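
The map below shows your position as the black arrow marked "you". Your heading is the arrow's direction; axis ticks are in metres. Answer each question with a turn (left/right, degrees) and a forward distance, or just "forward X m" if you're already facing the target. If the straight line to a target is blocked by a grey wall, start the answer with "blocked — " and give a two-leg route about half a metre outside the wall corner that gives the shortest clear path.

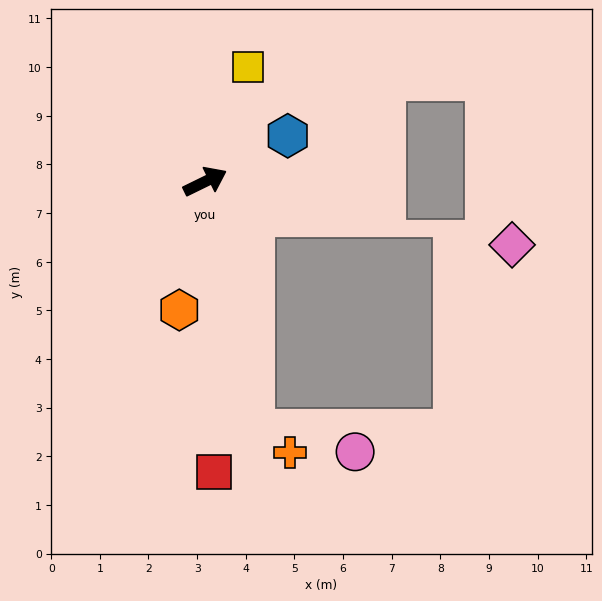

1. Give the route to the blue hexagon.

turn left 3°, forward 1.9 m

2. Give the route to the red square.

turn right 114°, forward 6.0 m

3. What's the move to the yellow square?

turn left 43°, forward 2.5 m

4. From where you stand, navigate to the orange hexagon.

turn right 127°, forward 2.7 m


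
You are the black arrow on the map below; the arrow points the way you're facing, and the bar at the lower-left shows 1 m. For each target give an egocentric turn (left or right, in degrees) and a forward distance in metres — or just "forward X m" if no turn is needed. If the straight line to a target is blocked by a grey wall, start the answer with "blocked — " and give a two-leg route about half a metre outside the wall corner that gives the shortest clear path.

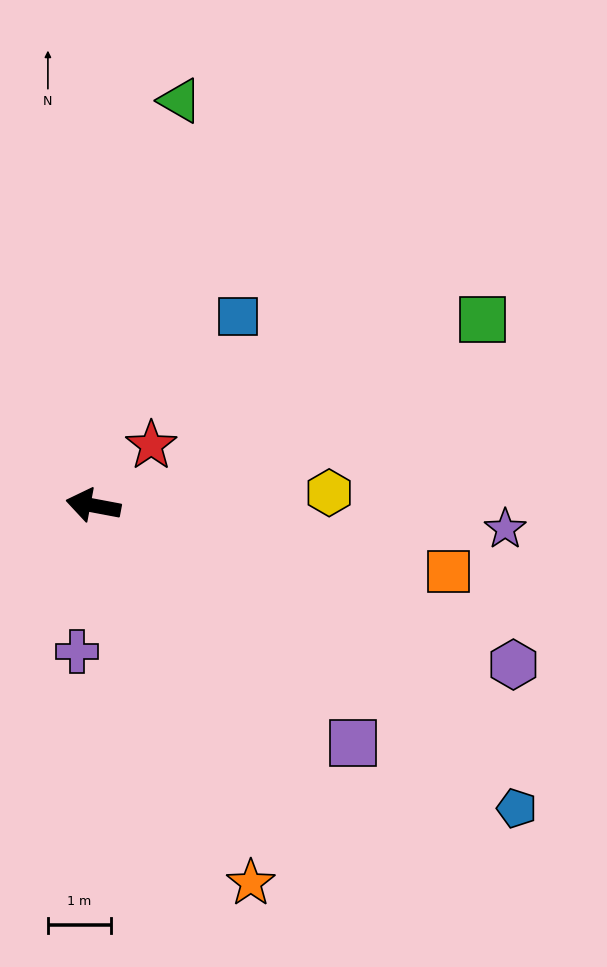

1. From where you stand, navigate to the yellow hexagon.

turn right 166°, forward 3.8 m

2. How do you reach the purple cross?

turn left 94°, forward 2.3 m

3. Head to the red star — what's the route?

turn right 123°, forward 1.3 m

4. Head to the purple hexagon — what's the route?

turn left 170°, forward 7.1 m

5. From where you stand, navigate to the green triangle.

turn right 91°, forward 6.6 m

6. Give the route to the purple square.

turn left 148°, forward 5.6 m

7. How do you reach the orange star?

turn left 123°, forward 6.5 m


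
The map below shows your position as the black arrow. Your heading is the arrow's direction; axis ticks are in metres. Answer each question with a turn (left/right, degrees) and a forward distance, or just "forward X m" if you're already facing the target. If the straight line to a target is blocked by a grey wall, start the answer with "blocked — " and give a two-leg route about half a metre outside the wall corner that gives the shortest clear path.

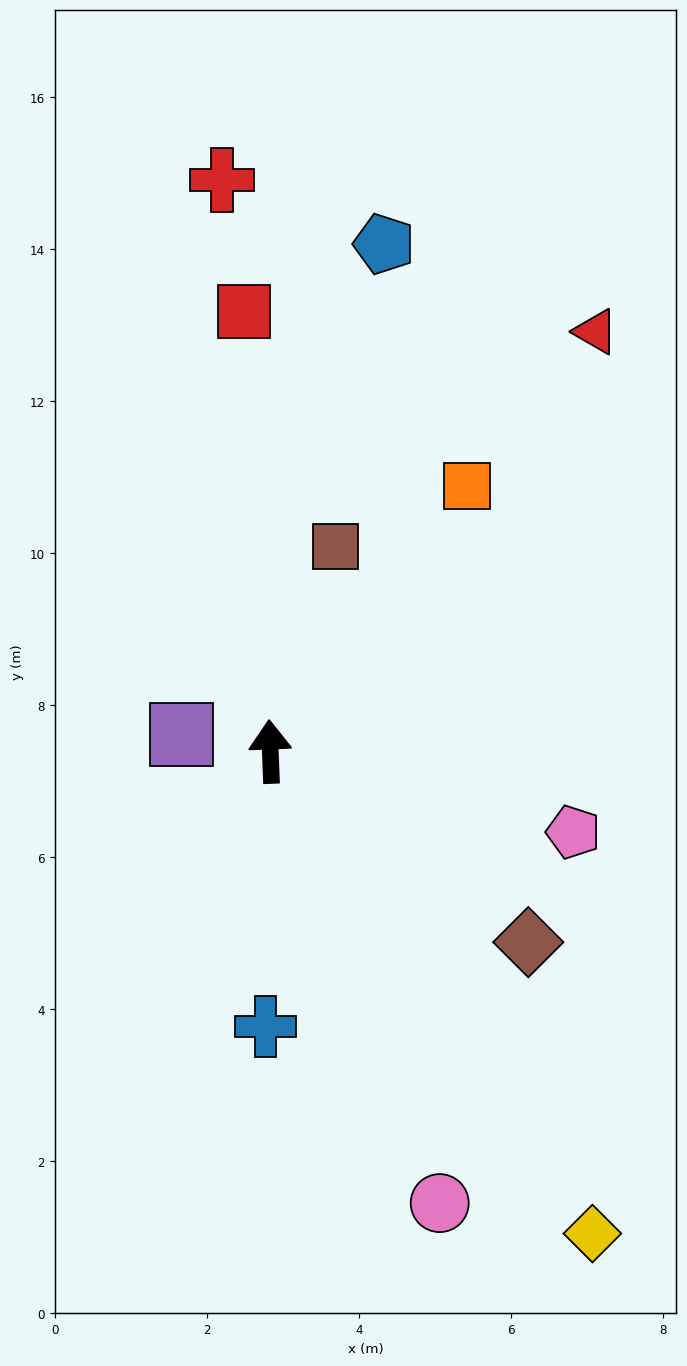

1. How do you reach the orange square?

turn right 39°, forward 4.4 m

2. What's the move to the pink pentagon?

turn right 107°, forward 4.1 m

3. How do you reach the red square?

forward 5.8 m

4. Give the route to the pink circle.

turn right 162°, forward 6.3 m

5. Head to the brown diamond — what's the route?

turn right 129°, forward 4.2 m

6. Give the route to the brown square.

turn right 20°, forward 2.8 m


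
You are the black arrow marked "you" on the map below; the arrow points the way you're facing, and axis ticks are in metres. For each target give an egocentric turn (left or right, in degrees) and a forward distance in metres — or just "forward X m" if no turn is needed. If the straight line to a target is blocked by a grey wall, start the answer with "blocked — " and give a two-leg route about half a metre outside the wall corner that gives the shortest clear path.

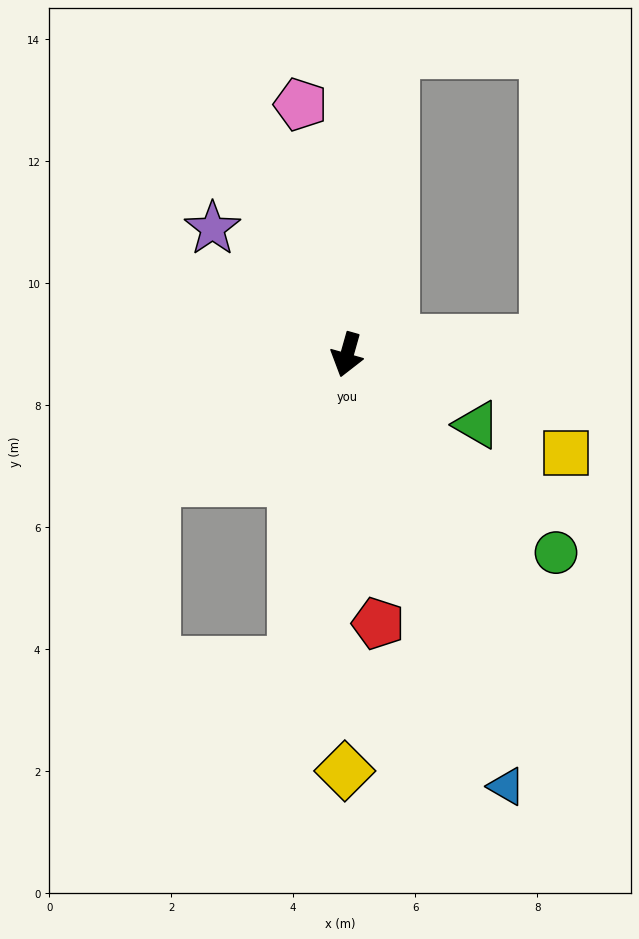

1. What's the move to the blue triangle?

turn left 36°, forward 7.5 m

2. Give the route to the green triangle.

turn left 77°, forward 2.4 m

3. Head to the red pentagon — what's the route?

turn left 22°, forward 4.4 m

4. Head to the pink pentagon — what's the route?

turn right 154°, forward 4.2 m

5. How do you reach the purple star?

turn right 117°, forward 3.0 m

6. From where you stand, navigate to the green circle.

turn left 62°, forward 4.7 m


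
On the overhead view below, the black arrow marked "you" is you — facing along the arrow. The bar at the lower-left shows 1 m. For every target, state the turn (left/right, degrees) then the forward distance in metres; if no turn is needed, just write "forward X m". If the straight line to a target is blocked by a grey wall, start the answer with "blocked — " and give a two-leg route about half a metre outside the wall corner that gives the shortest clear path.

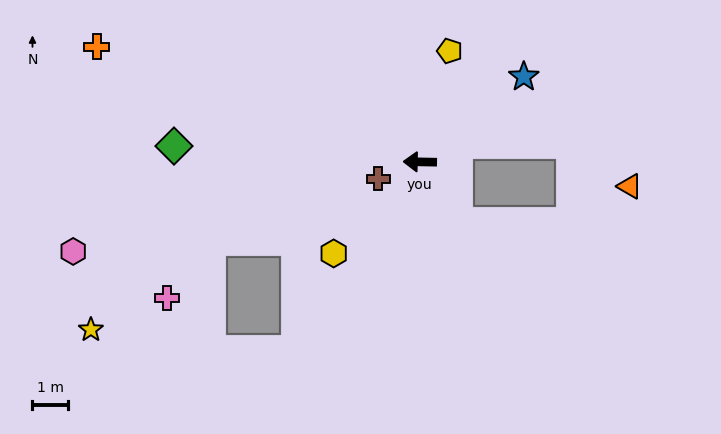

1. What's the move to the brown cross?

turn left 23°, forward 1.3 m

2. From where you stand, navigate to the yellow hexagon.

turn left 48°, forward 3.5 m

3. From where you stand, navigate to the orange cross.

turn right 19°, forward 9.7 m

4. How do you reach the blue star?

turn right 140°, forward 3.8 m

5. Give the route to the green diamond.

turn right 3°, forward 6.9 m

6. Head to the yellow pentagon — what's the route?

turn right 104°, forward 3.2 m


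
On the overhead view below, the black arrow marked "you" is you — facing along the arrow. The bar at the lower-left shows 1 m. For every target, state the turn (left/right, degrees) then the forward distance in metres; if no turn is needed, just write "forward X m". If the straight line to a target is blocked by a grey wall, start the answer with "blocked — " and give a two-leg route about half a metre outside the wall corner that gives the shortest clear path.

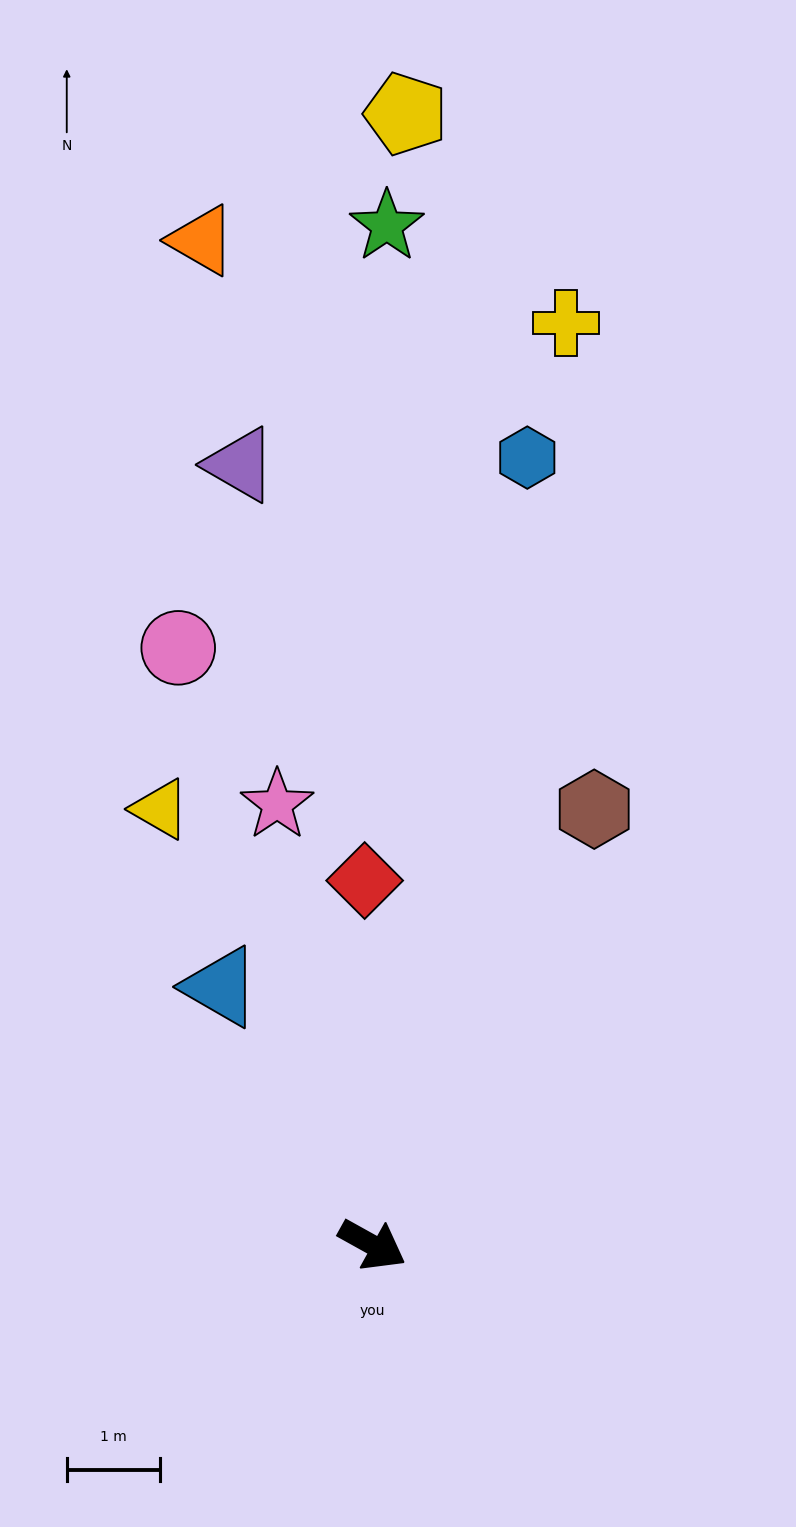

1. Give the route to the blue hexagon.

turn left 108°, forward 8.7 m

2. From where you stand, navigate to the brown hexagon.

turn left 92°, forward 5.3 m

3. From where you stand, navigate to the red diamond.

turn left 120°, forward 3.9 m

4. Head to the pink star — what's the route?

turn left 131°, forward 4.9 m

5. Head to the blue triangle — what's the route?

turn left 150°, forward 3.2 m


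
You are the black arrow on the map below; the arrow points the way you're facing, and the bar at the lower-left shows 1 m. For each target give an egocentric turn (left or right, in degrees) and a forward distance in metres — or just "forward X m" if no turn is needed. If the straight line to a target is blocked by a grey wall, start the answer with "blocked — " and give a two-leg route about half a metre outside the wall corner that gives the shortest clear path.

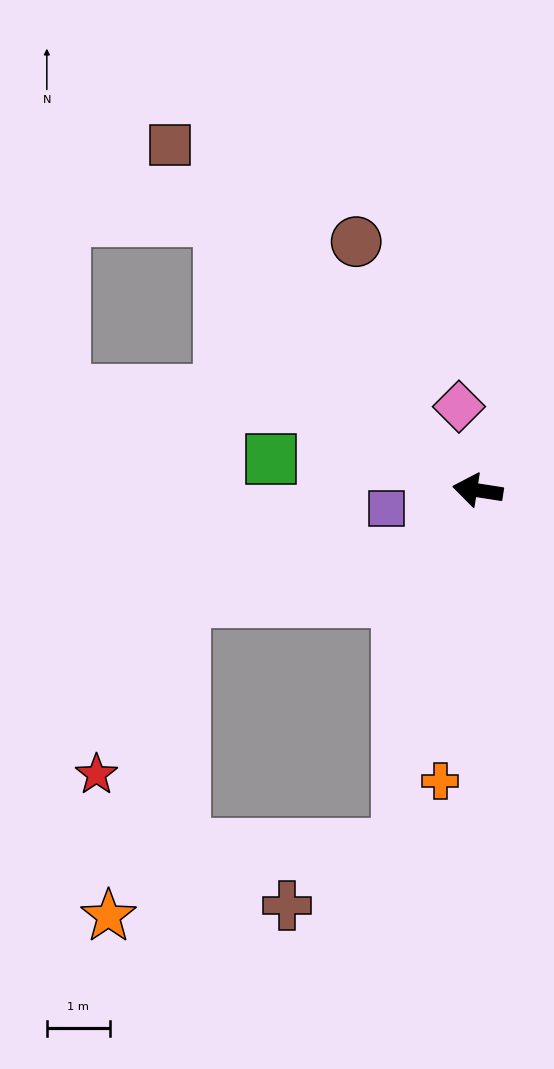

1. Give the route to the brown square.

turn right 39°, forward 7.4 m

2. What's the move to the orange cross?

turn left 92°, forward 4.7 m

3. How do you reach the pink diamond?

turn right 69°, forward 1.4 m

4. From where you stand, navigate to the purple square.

turn left 20°, forward 1.5 m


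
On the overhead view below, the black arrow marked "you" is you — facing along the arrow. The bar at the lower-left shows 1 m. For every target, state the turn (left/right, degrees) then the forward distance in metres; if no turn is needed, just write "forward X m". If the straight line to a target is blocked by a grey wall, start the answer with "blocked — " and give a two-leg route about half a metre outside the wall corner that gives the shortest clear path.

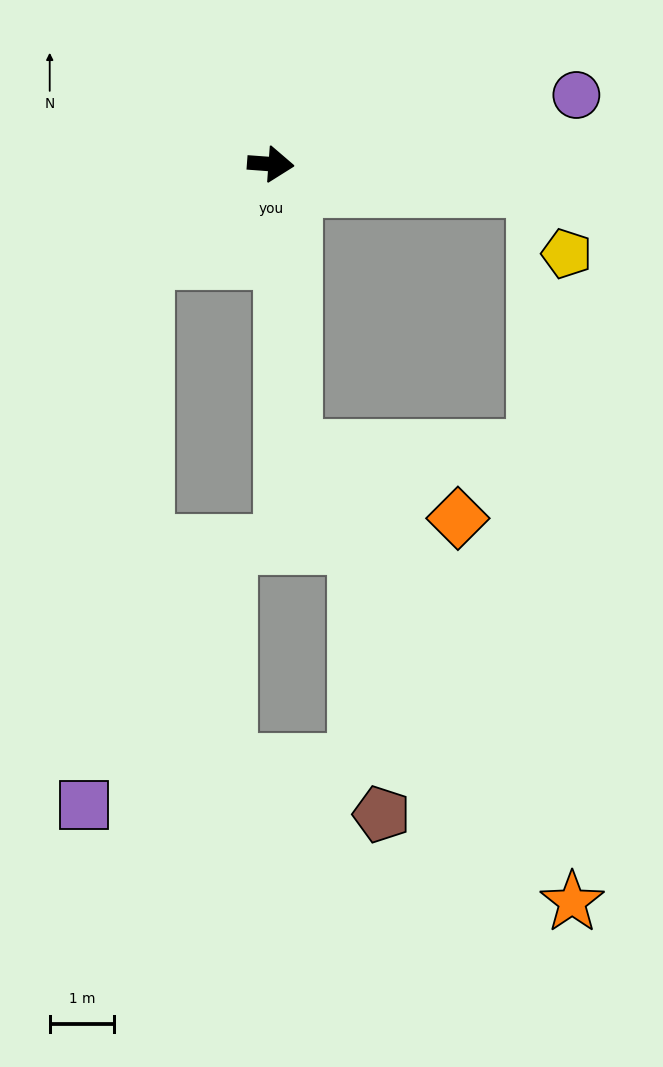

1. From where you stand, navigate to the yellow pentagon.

blocked — forward 4.1 m, then turn right 58°, forward 1.1 m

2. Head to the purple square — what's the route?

blocked — turn right 137°, forward 2.4 m, then turn left 45°, forward 8.4 m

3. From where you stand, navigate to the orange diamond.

blocked — turn right 81°, forward 4.4 m, then turn left 62°, forward 2.8 m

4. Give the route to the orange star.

blocked — turn right 81°, forward 4.4 m, then turn left 27°, forward 8.2 m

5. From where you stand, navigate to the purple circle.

turn left 17°, forward 4.8 m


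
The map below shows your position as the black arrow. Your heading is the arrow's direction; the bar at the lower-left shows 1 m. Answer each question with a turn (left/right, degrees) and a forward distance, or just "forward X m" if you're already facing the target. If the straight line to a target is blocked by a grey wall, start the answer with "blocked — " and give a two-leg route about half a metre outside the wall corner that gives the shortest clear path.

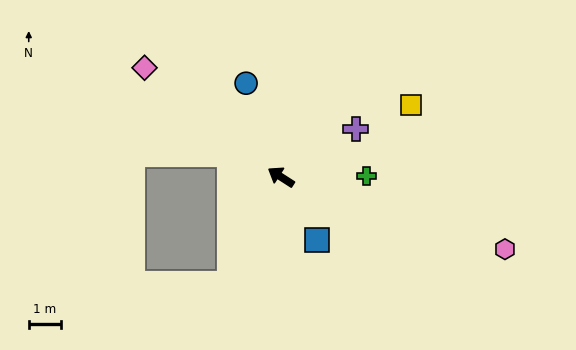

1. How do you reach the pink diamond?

turn right 6°, forward 5.5 m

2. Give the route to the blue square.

turn left 152°, forward 2.3 m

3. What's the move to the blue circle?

turn right 37°, forward 3.1 m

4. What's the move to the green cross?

turn right 147°, forward 2.7 m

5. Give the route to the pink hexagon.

turn right 165°, forward 7.4 m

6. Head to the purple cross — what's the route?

turn right 115°, forward 2.8 m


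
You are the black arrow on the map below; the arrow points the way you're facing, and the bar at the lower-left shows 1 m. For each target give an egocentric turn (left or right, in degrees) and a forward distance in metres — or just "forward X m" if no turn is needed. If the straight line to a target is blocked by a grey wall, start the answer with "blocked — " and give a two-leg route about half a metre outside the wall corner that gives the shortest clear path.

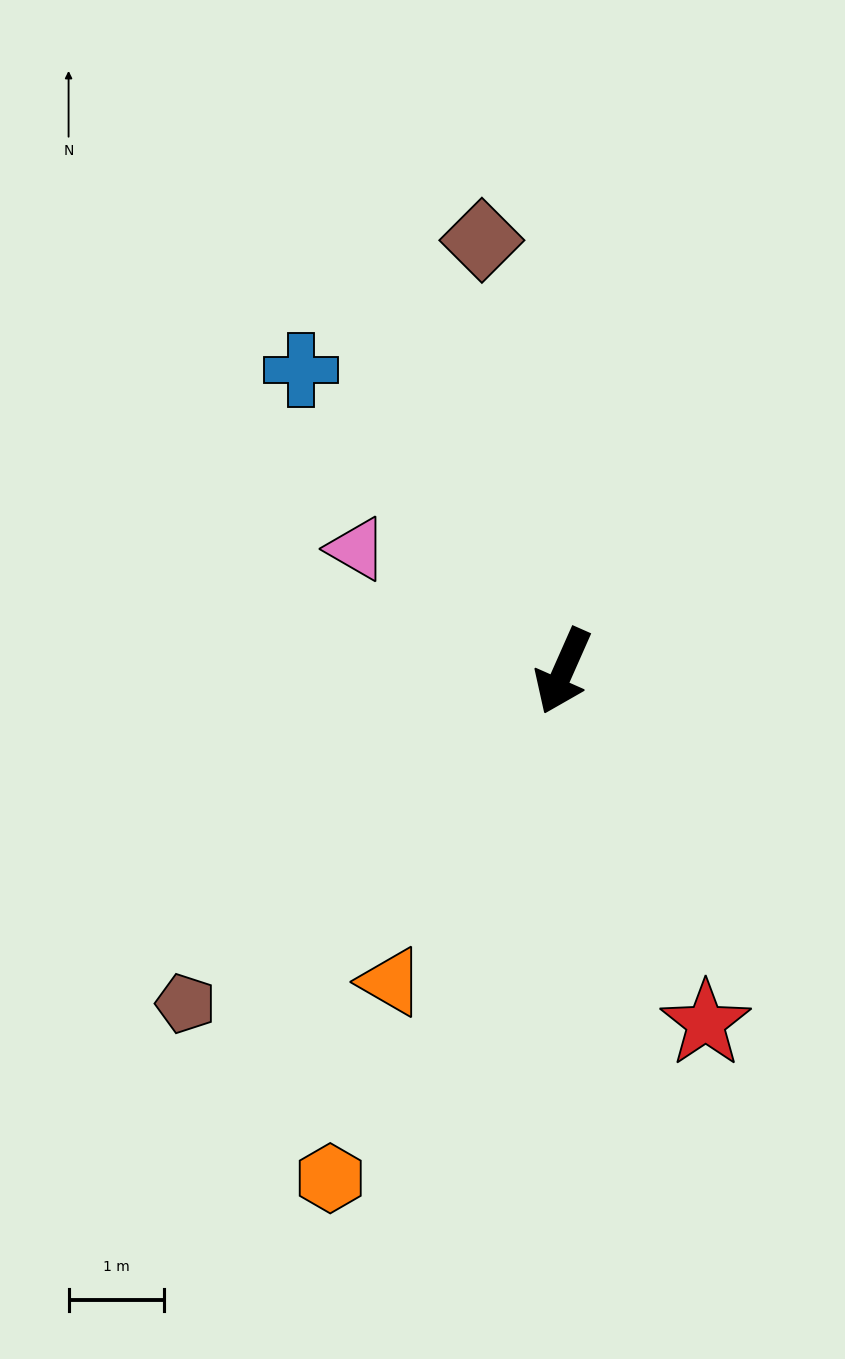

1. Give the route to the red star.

turn left 46°, forward 4.0 m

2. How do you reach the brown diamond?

turn right 145°, forward 4.6 m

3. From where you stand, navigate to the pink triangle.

turn right 97°, forward 2.5 m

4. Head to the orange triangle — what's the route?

turn right 5°, forward 3.7 m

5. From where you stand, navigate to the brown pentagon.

turn right 25°, forward 5.3 m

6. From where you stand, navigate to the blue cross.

turn right 115°, forward 4.2 m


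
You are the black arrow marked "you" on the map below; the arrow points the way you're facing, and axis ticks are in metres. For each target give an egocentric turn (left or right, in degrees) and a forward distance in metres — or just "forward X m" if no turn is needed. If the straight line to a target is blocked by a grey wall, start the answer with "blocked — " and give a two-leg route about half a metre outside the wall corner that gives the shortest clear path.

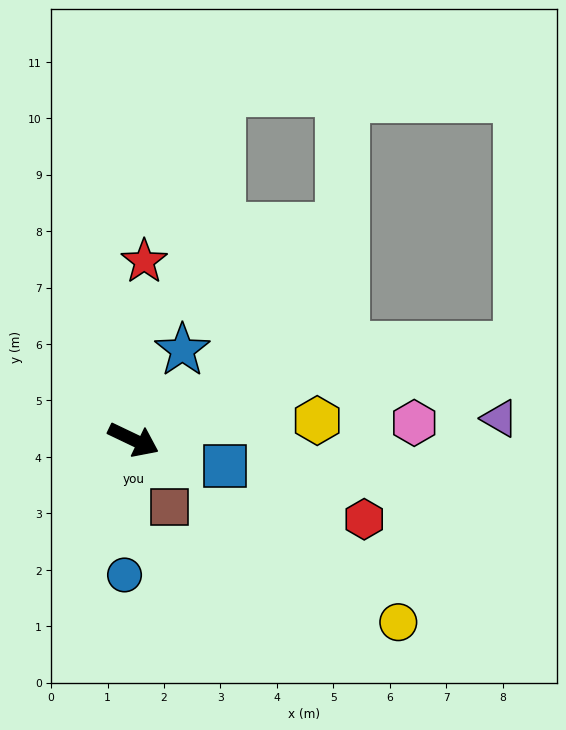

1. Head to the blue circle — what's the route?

turn right 68°, forward 2.4 m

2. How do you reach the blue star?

turn left 87°, forward 1.8 m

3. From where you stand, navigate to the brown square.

turn right 36°, forward 1.4 m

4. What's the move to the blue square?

turn left 9°, forward 1.7 m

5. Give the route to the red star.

turn left 112°, forward 3.2 m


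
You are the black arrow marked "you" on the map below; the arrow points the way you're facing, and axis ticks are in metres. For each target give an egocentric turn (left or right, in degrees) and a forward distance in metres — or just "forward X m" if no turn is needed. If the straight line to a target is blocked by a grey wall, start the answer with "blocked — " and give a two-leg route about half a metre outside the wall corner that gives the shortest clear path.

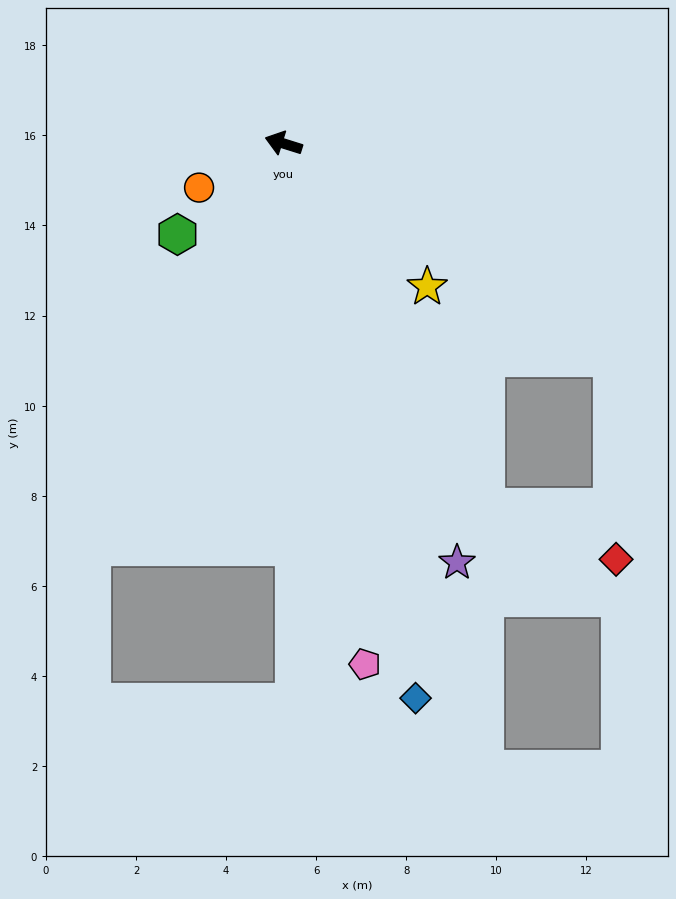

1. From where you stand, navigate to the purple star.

turn left 130°, forward 10.1 m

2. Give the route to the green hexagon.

turn left 58°, forward 3.1 m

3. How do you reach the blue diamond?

turn left 121°, forward 12.7 m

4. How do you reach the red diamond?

blocked — turn left 136°, forward 9.2 m, then turn left 40°, forward 3.1 m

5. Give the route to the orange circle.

turn left 45°, forward 2.1 m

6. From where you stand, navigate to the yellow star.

turn left 152°, forward 4.5 m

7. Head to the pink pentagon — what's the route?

turn left 116°, forward 11.7 m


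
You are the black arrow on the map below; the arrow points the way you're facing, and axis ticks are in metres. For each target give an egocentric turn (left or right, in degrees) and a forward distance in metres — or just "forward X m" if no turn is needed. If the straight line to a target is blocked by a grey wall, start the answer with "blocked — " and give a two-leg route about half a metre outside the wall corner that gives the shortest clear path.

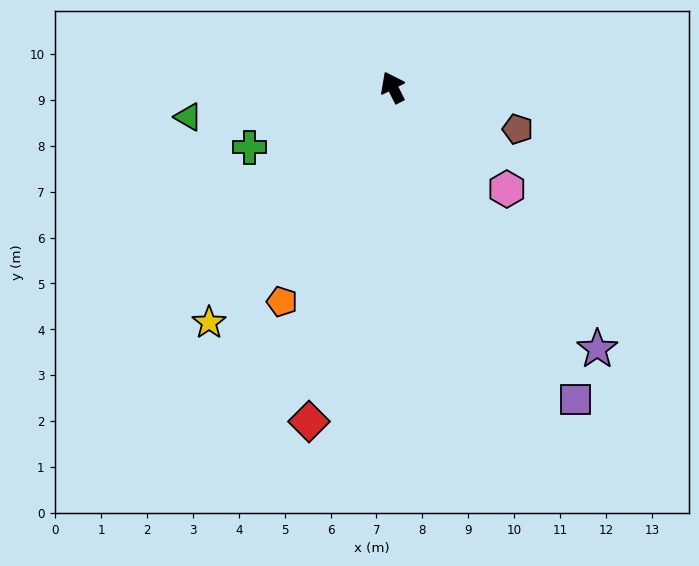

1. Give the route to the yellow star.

turn left 115°, forward 6.5 m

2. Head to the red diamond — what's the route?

turn left 139°, forward 7.5 m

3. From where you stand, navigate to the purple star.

turn right 169°, forward 7.2 m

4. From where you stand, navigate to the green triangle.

turn left 72°, forward 4.5 m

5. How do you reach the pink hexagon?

turn right 158°, forward 3.3 m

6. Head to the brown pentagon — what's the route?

turn right 135°, forward 2.9 m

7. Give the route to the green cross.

turn left 86°, forward 3.4 m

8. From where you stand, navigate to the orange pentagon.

turn left 126°, forward 5.3 m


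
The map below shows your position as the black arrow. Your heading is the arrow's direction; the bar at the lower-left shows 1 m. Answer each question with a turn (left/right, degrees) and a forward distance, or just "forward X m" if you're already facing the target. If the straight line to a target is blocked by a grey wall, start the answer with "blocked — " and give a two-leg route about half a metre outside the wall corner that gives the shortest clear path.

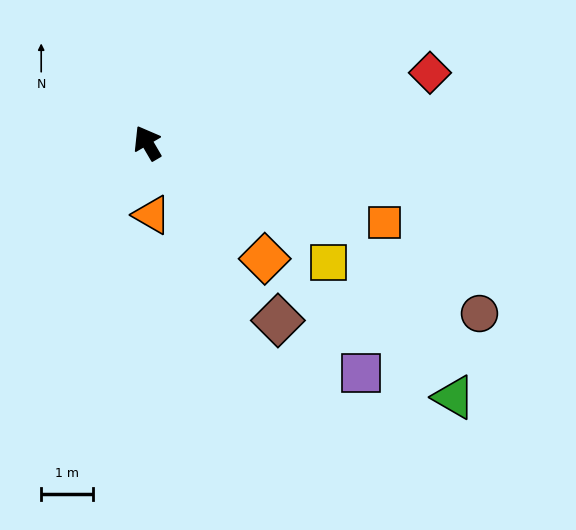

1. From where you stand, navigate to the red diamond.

turn right 106°, forward 5.6 m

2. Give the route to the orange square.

turn right 139°, forward 4.8 m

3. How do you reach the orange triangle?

turn left 153°, forward 1.4 m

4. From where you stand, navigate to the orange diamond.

turn right 165°, forward 3.2 m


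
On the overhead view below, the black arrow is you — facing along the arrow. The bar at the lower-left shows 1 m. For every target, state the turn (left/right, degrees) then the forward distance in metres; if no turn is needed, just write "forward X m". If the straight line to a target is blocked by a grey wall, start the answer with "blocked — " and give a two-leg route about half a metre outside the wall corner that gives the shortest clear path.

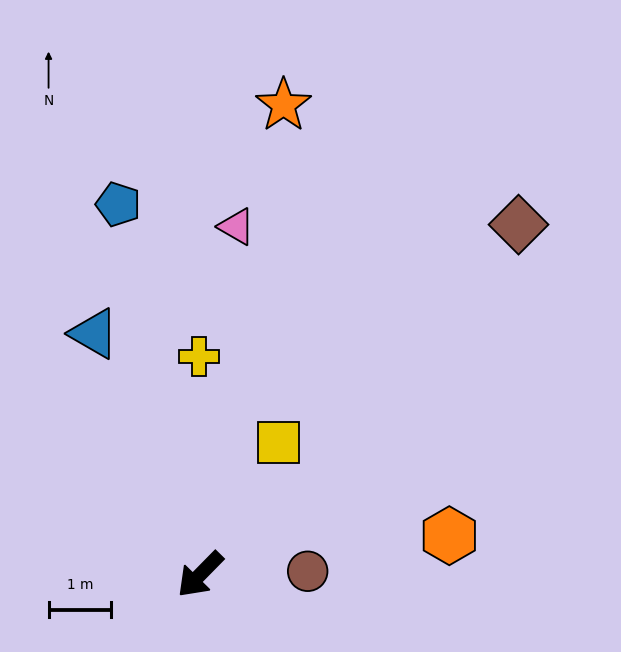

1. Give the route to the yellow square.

turn right 166°, forward 2.5 m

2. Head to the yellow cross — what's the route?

turn right 135°, forward 3.5 m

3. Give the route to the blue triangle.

turn right 112°, forward 4.2 m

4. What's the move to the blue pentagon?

turn right 123°, forward 6.0 m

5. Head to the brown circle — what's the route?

turn left 136°, forward 1.7 m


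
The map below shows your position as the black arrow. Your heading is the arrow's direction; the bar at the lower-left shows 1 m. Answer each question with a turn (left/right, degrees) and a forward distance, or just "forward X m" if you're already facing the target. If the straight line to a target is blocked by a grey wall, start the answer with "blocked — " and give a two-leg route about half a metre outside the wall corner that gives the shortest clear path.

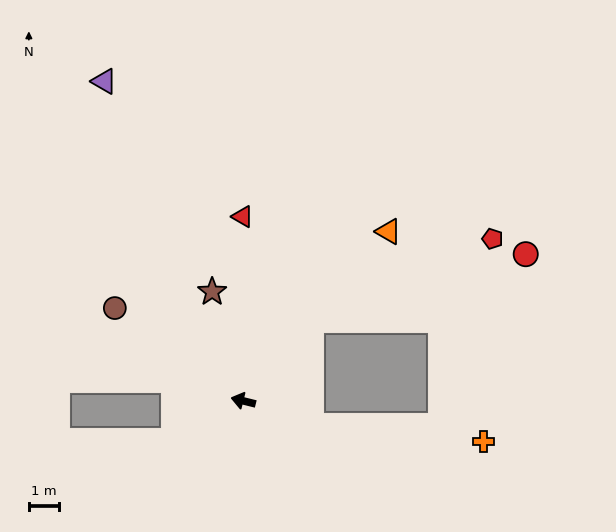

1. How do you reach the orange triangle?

turn right 117°, forward 7.3 m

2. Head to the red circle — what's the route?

blocked — turn right 116°, forward 3.5 m, then turn right 33°, forward 7.4 m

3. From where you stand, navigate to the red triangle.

turn right 76°, forward 6.1 m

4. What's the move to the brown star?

turn right 60°, forward 3.7 m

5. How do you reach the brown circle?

turn right 22°, forward 5.2 m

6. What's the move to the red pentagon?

blocked — turn right 116°, forward 3.5 m, then turn right 26°, forward 6.5 m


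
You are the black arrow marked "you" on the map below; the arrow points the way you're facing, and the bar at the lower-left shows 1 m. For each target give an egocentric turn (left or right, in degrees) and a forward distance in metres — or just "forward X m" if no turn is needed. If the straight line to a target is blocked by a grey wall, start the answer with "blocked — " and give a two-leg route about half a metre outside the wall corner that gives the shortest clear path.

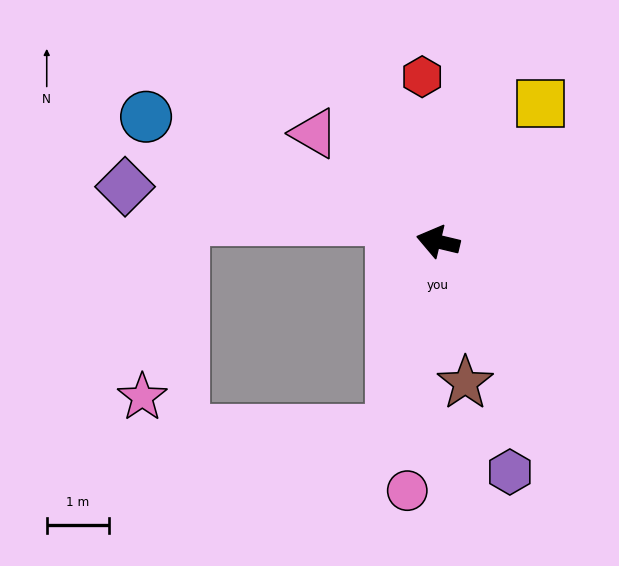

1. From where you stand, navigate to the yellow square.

turn right 113°, forward 2.8 m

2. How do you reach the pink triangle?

turn right 28°, forward 2.7 m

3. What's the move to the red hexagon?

turn right 71°, forward 2.7 m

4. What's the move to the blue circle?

turn right 10°, forward 5.1 m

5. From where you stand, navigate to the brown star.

turn left 114°, forward 2.3 m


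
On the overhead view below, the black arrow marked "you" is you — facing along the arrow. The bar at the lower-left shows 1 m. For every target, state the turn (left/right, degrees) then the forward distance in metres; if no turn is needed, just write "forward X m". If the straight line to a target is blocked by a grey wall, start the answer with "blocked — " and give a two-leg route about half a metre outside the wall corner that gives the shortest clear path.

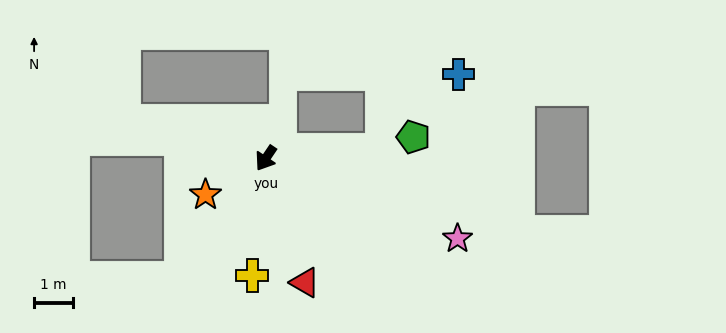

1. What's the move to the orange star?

turn right 25°, forward 1.8 m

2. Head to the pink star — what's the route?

turn left 101°, forward 5.4 m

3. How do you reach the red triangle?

turn left 51°, forward 3.4 m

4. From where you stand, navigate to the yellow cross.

turn left 27°, forward 3.1 m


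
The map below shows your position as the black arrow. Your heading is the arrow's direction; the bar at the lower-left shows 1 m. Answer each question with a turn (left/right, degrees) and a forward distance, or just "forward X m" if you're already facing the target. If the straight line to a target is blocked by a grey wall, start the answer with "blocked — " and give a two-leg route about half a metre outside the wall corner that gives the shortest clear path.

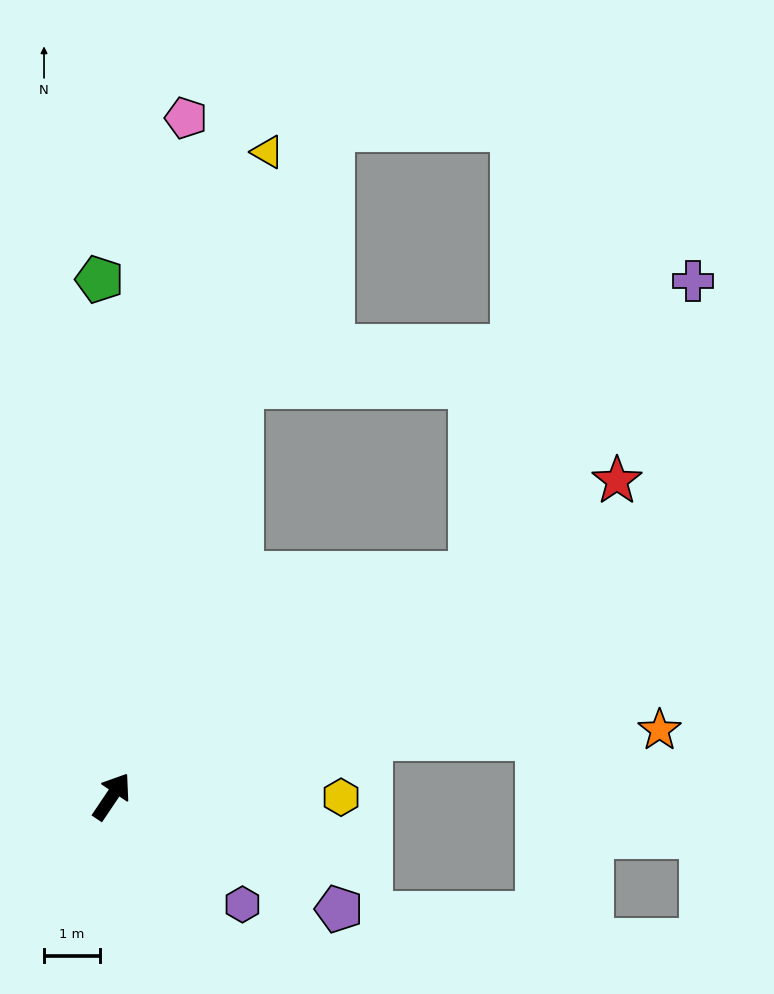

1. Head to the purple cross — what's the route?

blocked — turn right 25°, forward 7.6 m, then turn left 22°, forward 6.6 m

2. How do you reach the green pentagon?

turn left 35°, forward 9.2 m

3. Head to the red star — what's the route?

turn right 24°, forward 10.6 m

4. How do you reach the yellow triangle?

turn left 20°, forward 11.9 m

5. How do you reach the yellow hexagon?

turn right 56°, forward 4.1 m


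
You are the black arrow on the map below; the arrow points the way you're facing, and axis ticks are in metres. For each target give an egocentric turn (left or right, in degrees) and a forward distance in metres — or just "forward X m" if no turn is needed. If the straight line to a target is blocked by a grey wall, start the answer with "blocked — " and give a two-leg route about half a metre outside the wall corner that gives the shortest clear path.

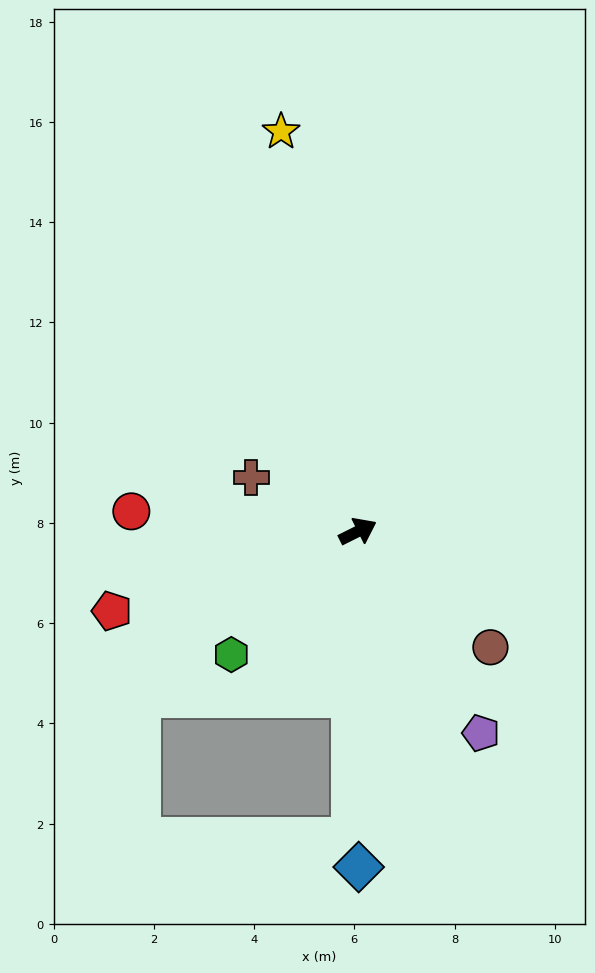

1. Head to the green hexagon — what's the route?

turn right 162°, forward 3.5 m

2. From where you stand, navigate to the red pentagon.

turn left 171°, forward 5.2 m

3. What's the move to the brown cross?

turn left 127°, forward 2.4 m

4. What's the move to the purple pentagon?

turn right 85°, forward 4.7 m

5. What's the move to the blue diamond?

turn right 116°, forward 6.7 m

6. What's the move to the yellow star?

turn left 74°, forward 8.1 m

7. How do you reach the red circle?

turn left 148°, forward 4.5 m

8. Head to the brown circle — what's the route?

turn right 68°, forward 3.5 m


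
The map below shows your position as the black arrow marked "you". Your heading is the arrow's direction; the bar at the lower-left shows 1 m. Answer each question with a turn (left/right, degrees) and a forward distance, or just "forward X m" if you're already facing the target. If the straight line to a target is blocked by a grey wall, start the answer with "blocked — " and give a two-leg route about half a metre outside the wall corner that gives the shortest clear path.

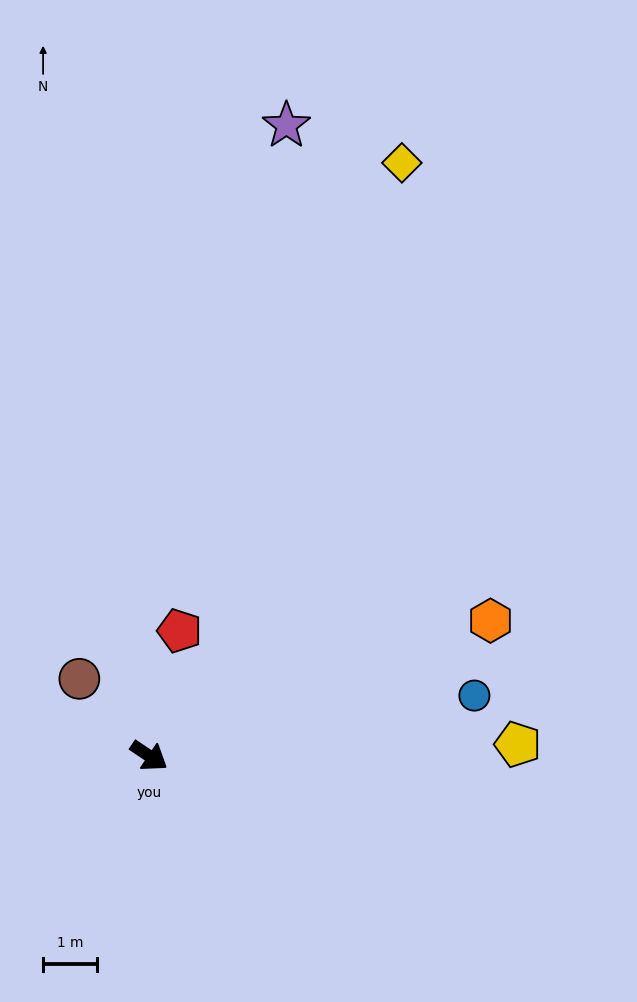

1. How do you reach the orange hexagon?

turn left 56°, forward 6.8 m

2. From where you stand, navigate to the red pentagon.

turn left 110°, forward 2.4 m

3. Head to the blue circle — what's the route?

turn left 44°, forward 6.2 m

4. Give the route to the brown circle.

turn left 166°, forward 1.9 m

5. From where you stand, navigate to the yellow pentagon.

turn left 36°, forward 6.9 m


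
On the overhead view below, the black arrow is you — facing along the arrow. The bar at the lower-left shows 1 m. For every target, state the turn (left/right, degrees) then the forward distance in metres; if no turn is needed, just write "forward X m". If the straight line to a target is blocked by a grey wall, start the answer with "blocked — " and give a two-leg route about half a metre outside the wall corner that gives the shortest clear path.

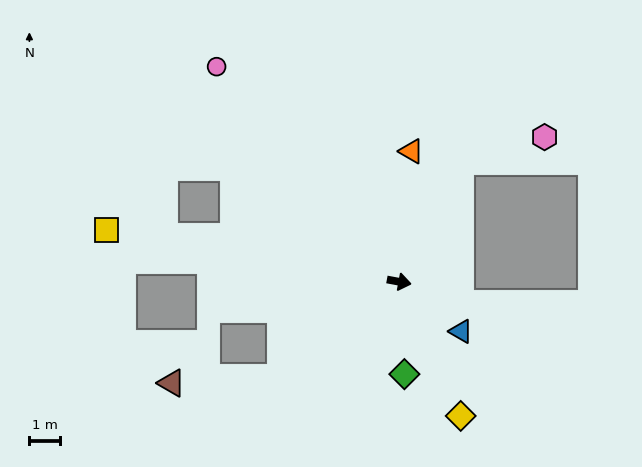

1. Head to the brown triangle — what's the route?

blocked — turn right 131°, forward 4.9 m, then turn right 35°, forward 3.5 m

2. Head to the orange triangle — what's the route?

turn left 95°, forward 4.2 m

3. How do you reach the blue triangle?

turn right 28°, forward 2.5 m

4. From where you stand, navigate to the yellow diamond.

turn right 55°, forward 4.7 m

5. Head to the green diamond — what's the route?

turn right 76°, forward 3.0 m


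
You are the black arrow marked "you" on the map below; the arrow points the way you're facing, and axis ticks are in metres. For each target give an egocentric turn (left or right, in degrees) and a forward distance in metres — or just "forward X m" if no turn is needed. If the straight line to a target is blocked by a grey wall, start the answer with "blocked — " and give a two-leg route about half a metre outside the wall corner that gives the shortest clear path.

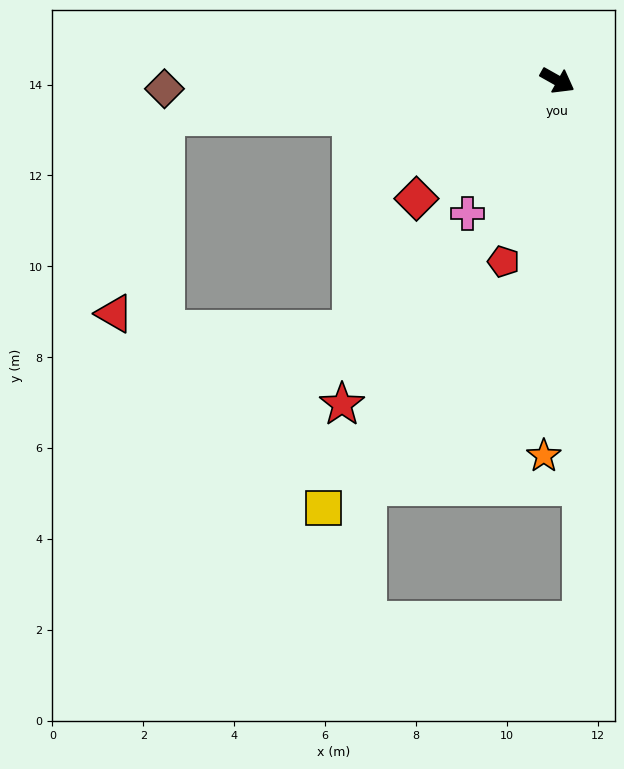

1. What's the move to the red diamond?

turn right 111°, forward 4.0 m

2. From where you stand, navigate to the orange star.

turn right 63°, forward 8.3 m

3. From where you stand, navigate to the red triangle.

blocked — turn right 145°, forward 8.7 m, then turn left 70°, forward 4.5 m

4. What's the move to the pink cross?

turn right 95°, forward 3.5 m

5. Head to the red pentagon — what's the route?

turn right 77°, forward 4.2 m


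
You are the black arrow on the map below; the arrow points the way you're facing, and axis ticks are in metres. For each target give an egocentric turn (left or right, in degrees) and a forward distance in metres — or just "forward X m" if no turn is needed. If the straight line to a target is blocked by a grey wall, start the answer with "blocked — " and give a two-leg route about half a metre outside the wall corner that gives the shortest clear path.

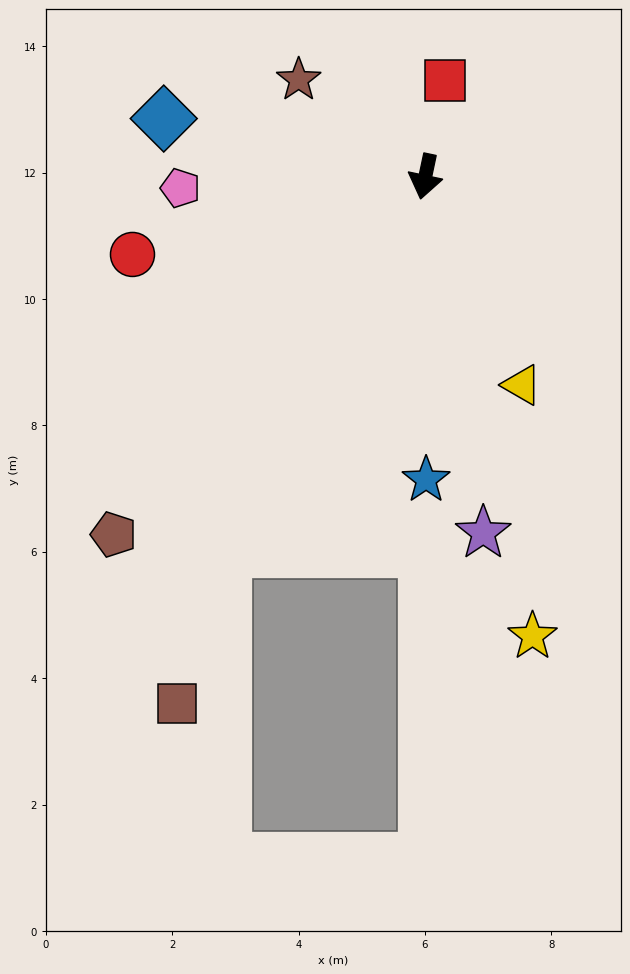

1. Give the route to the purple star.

turn left 21°, forward 5.7 m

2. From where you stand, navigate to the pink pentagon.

turn right 75°, forward 3.9 m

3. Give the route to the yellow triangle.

turn left 37°, forward 3.6 m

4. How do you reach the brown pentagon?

turn right 29°, forward 7.5 m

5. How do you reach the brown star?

turn right 115°, forward 2.5 m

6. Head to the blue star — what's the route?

turn left 12°, forward 4.8 m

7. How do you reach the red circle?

turn right 63°, forward 4.8 m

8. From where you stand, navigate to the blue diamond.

turn right 91°, forward 4.2 m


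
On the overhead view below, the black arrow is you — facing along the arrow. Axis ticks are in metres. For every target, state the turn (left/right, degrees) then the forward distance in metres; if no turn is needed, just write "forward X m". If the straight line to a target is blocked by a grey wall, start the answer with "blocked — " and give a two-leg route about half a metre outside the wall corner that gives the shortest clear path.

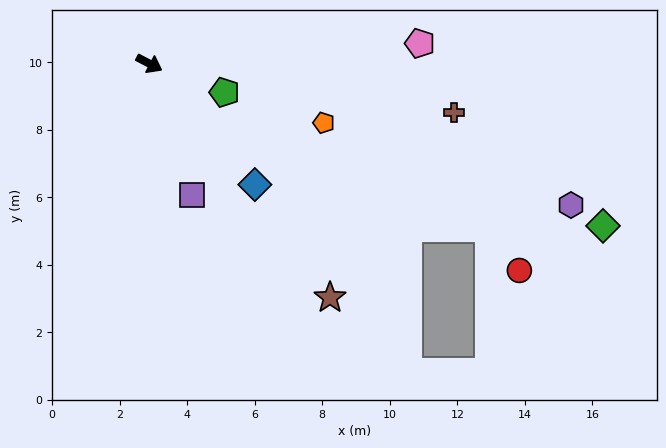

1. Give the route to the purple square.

turn right 44°, forward 4.1 m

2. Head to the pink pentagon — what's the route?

turn left 32°, forward 8.0 m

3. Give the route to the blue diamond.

turn right 21°, forward 4.8 m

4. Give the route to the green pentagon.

turn left 7°, forward 2.4 m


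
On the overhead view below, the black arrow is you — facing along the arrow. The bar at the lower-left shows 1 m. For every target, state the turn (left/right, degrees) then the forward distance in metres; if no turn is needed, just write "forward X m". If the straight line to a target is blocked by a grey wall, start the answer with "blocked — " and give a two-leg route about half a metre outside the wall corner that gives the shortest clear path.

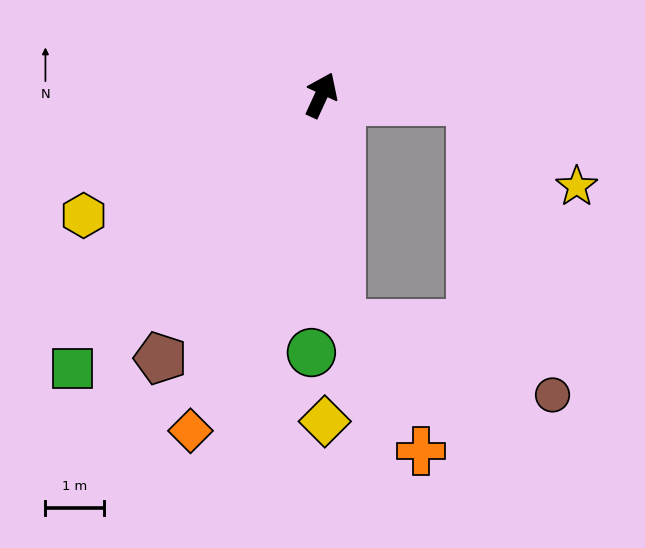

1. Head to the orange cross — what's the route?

blocked — turn right 150°, forward 3.9 m, then turn left 27°, forward 2.6 m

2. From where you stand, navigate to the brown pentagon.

turn left 173°, forward 5.3 m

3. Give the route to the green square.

turn left 162°, forward 6.3 m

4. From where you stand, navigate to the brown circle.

blocked — turn right 150°, forward 3.9 m, then turn left 66°, forward 3.8 m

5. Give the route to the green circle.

turn right 157°, forward 4.4 m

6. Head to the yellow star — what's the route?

blocked — turn right 68°, forward 2.6 m, then turn right 36°, forward 2.3 m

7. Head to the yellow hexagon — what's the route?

turn left 142°, forward 4.6 m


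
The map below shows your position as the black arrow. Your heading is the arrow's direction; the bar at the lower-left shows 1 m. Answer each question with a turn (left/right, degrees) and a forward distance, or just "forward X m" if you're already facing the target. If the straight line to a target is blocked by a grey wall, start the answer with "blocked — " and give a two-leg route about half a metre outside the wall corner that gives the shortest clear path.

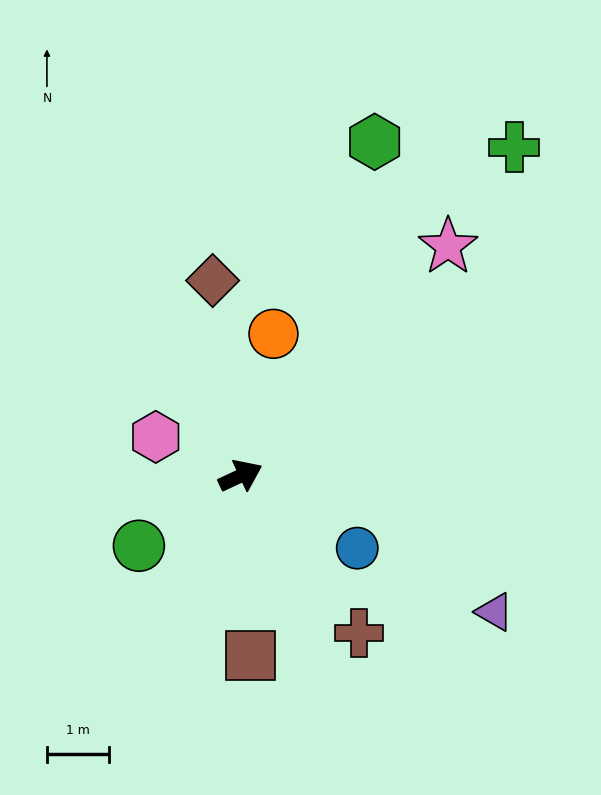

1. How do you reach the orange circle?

turn left 52°, forward 2.4 m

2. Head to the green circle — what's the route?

turn right 170°, forward 2.0 m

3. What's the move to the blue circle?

turn right 57°, forward 2.2 m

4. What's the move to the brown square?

turn right 112°, forward 2.9 m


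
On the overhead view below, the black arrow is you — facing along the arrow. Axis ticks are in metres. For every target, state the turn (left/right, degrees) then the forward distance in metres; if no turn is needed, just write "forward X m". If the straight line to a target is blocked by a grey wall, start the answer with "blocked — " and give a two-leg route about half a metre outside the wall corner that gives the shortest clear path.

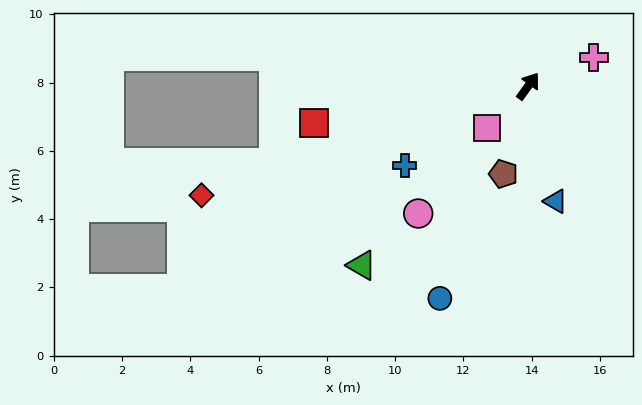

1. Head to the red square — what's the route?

turn left 135°, forward 6.4 m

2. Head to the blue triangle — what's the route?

turn right 131°, forward 3.5 m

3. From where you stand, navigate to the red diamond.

turn left 144°, forward 10.1 m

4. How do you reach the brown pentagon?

turn right 160°, forward 2.7 m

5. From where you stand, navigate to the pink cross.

turn right 31°, forward 2.1 m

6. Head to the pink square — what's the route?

turn left 171°, forward 1.7 m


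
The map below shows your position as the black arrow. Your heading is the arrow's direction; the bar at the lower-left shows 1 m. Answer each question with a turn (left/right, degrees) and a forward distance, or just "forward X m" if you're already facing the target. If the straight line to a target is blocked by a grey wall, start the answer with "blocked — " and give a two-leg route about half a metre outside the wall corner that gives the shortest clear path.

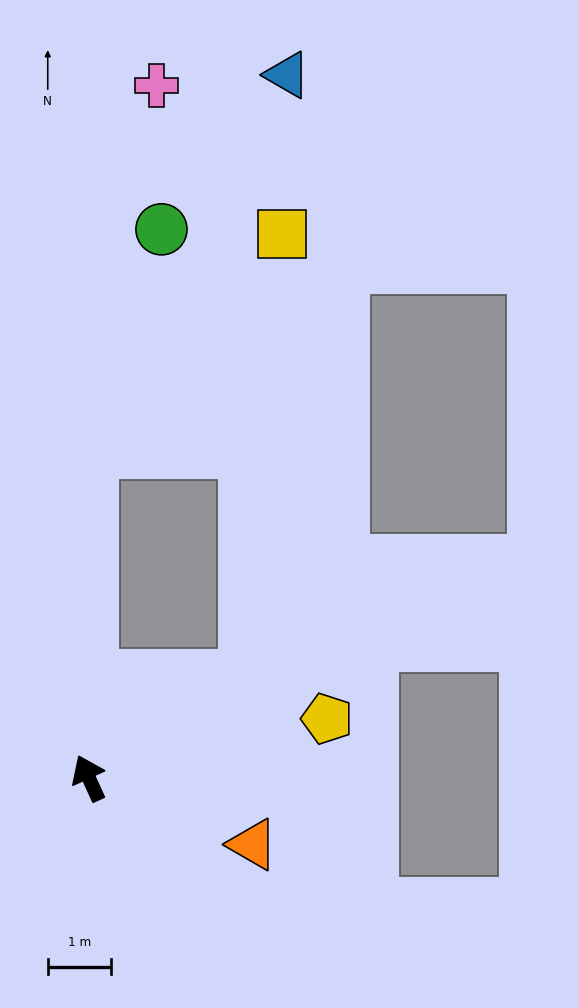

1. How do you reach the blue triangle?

blocked — turn right 25°, forward 5.1 m, then turn right 27°, forward 6.7 m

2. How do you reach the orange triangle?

turn right 137°, forward 2.8 m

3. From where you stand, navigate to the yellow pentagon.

turn right 101°, forward 3.9 m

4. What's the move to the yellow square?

blocked — turn right 25°, forward 5.1 m, then turn right 41°, forward 4.6 m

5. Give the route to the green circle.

blocked — turn right 25°, forward 5.1 m, then turn right 17°, forward 3.7 m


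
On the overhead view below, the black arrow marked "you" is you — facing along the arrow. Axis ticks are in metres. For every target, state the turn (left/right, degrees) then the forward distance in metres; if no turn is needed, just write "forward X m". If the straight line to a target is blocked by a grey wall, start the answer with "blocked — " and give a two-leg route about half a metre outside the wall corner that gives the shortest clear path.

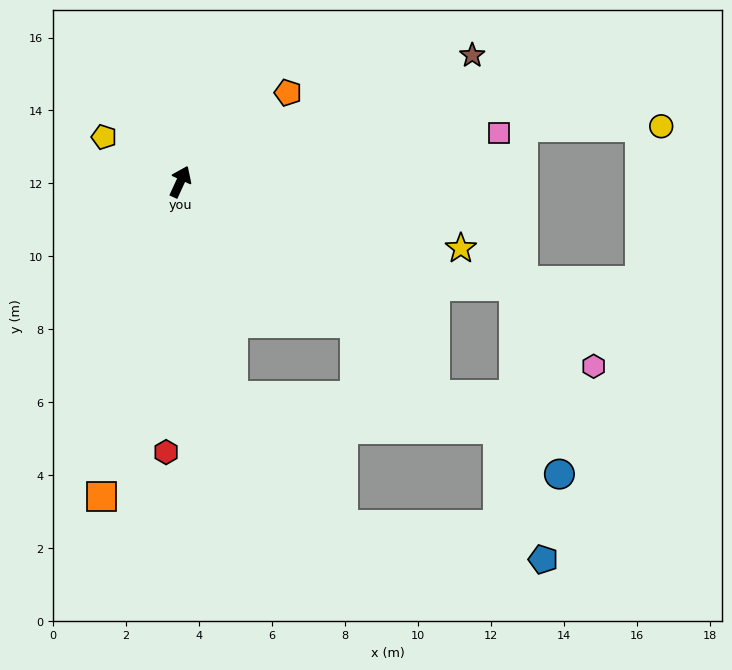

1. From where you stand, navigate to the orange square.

turn right 169°, forward 8.9 m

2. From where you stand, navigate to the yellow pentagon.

turn left 84°, forward 2.4 m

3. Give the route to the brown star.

turn right 42°, forward 8.7 m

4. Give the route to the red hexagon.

turn right 158°, forward 7.4 m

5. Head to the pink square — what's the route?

turn right 57°, forward 8.8 m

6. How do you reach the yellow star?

turn right 79°, forward 7.9 m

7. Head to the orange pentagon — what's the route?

turn right 26°, forward 3.8 m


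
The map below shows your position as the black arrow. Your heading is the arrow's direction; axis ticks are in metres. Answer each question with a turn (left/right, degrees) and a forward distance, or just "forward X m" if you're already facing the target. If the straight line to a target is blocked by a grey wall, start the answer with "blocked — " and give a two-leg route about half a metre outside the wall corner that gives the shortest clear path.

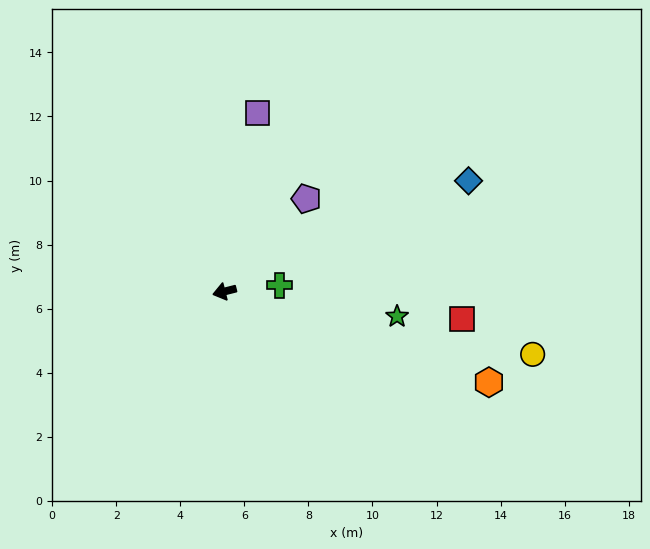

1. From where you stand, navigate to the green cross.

turn left 172°, forward 1.7 m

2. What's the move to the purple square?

turn right 115°, forward 5.7 m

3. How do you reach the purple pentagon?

turn right 146°, forward 3.9 m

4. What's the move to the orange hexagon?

turn left 147°, forward 8.7 m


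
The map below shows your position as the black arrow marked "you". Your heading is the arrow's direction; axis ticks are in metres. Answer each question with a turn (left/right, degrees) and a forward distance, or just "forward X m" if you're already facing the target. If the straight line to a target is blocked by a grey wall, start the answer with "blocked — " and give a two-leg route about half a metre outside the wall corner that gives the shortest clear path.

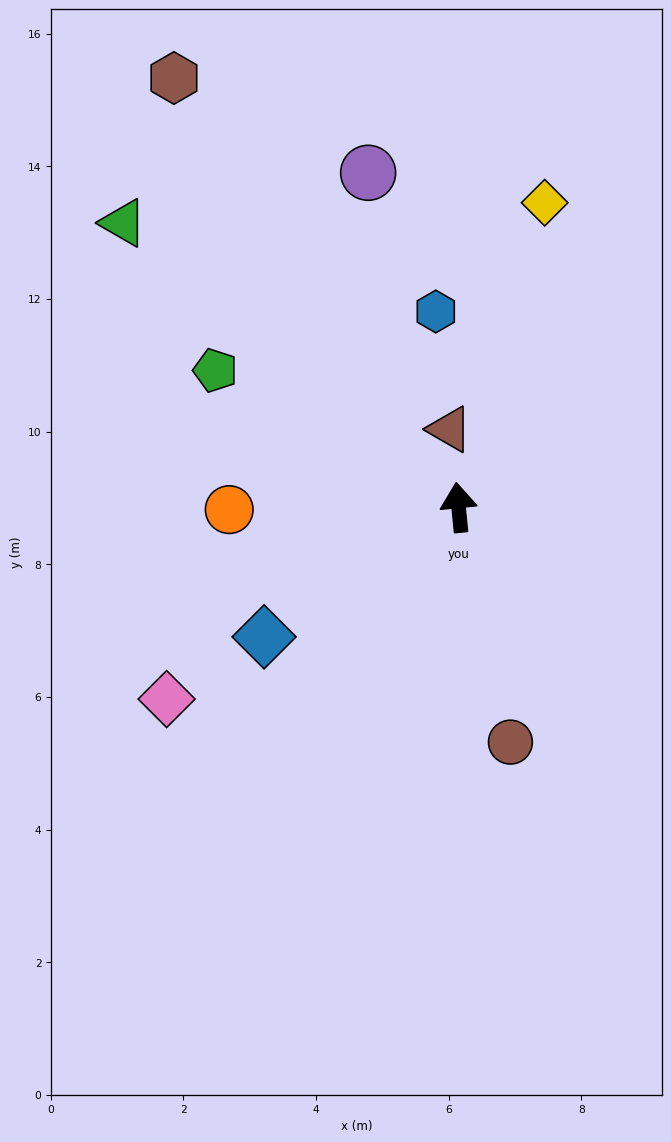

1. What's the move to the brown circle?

turn right 173°, forward 3.6 m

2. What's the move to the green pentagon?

turn left 55°, forward 4.2 m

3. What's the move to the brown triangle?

forward 1.2 m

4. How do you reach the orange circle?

turn left 85°, forward 3.5 m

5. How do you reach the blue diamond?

turn left 118°, forward 3.5 m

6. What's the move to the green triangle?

turn left 44°, forward 6.6 m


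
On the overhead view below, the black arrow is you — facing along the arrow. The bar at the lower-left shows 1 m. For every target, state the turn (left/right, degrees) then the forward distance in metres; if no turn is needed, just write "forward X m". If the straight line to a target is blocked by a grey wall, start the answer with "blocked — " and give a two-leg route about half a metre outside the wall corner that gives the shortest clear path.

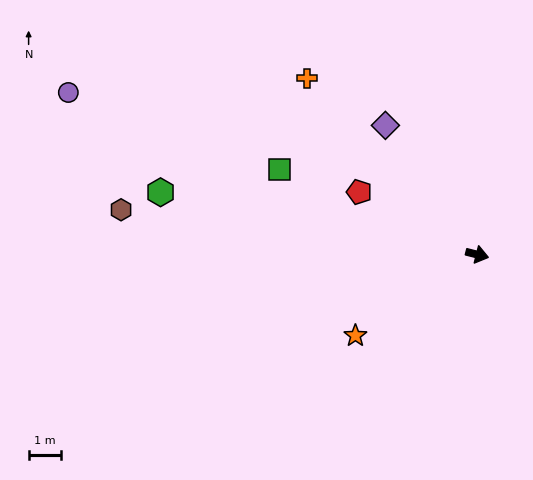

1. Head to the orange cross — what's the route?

turn left 148°, forward 7.5 m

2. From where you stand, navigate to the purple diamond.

turn left 140°, forward 4.8 m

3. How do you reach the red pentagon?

turn left 166°, forward 4.1 m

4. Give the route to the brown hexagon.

turn right 173°, forward 11.0 m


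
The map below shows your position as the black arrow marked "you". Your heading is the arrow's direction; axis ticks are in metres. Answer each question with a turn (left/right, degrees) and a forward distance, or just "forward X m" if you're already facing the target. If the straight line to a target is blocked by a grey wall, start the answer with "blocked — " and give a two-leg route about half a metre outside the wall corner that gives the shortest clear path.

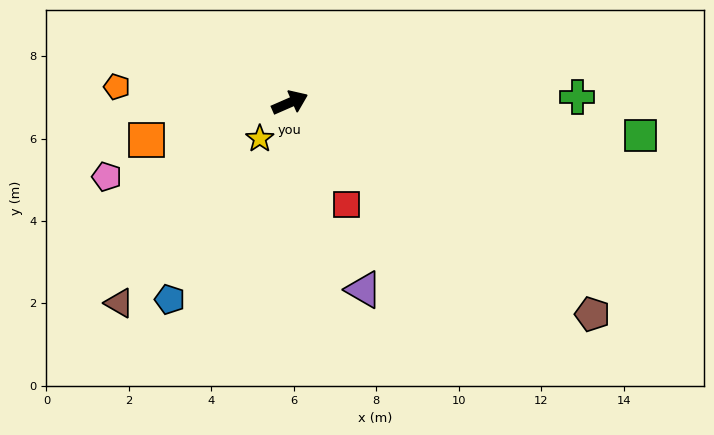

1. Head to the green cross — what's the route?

turn right 22°, forward 7.0 m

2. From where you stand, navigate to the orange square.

turn left 171°, forward 3.6 m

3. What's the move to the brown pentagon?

turn right 59°, forward 9.0 m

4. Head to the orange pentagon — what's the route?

turn left 151°, forward 4.2 m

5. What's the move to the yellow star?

turn right 154°, forward 1.1 m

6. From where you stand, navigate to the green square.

turn right 29°, forward 8.5 m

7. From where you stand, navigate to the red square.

turn right 85°, forward 2.8 m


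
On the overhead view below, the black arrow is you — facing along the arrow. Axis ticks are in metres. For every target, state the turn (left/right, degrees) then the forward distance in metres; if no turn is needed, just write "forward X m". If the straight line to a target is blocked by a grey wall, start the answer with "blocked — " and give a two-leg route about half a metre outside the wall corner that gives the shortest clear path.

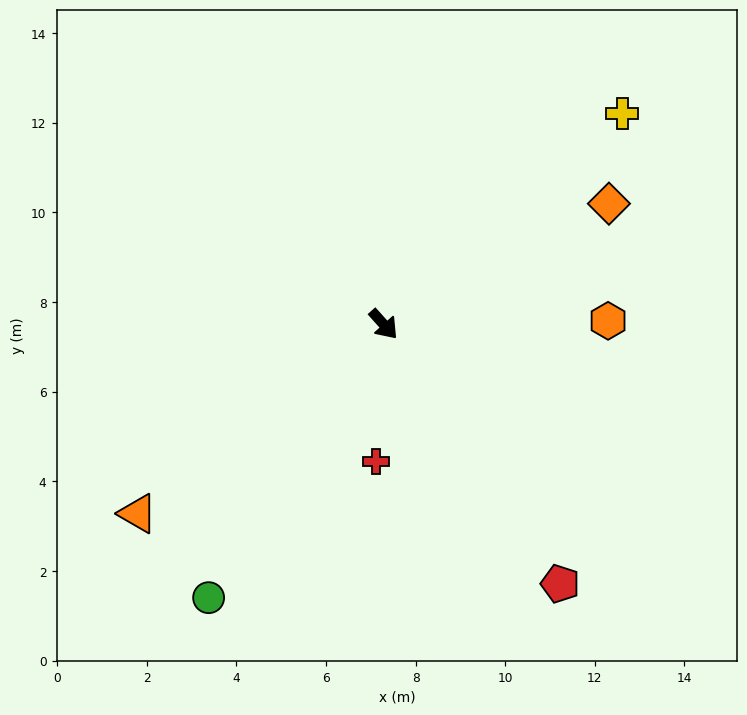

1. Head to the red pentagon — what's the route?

turn right 8°, forward 7.0 m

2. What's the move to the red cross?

turn right 45°, forward 3.1 m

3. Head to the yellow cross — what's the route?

turn left 90°, forward 7.1 m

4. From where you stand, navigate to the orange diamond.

turn left 76°, forward 5.7 m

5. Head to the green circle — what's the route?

turn right 74°, forward 7.2 m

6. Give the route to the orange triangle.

turn right 94°, forward 6.9 m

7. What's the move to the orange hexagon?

turn left 49°, forward 5.0 m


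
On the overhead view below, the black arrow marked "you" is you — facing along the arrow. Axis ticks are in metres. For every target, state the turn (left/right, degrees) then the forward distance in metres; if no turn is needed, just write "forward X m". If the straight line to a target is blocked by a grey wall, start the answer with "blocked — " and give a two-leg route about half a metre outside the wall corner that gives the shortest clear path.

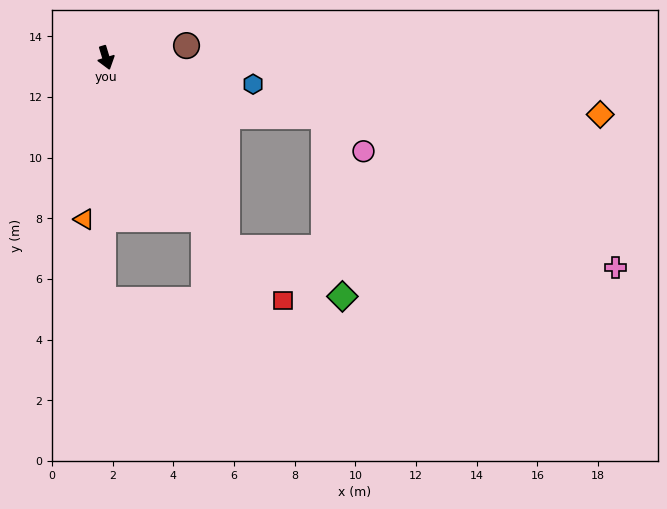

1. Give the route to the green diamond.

blocked — turn left 16°, forward 7.4 m, then turn left 34°, forward 4.1 m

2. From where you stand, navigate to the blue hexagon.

turn left 63°, forward 4.9 m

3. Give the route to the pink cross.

blocked — turn left 16°, forward 7.4 m, then turn left 54°, forward 12.8 m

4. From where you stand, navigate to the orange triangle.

turn right 25°, forward 5.4 m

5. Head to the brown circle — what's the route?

turn left 82°, forward 2.7 m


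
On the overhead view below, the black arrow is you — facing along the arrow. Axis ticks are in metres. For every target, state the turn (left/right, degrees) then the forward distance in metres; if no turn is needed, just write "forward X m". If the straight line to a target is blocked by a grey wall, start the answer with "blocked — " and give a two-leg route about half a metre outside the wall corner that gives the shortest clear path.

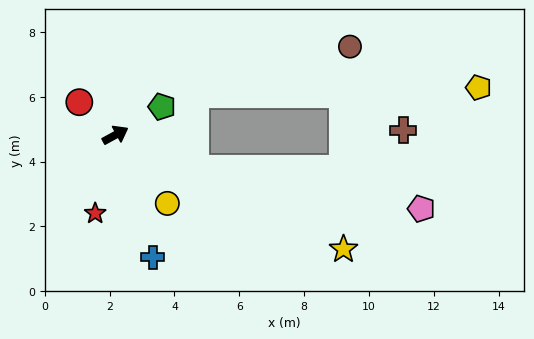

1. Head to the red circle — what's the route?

turn left 109°, forward 1.5 m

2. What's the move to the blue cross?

turn right 102°, forward 3.9 m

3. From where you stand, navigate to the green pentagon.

turn left 3°, forward 1.7 m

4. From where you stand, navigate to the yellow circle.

turn right 81°, forward 2.6 m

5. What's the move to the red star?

turn right 133°, forward 2.5 m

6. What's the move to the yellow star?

turn right 55°, forward 7.9 m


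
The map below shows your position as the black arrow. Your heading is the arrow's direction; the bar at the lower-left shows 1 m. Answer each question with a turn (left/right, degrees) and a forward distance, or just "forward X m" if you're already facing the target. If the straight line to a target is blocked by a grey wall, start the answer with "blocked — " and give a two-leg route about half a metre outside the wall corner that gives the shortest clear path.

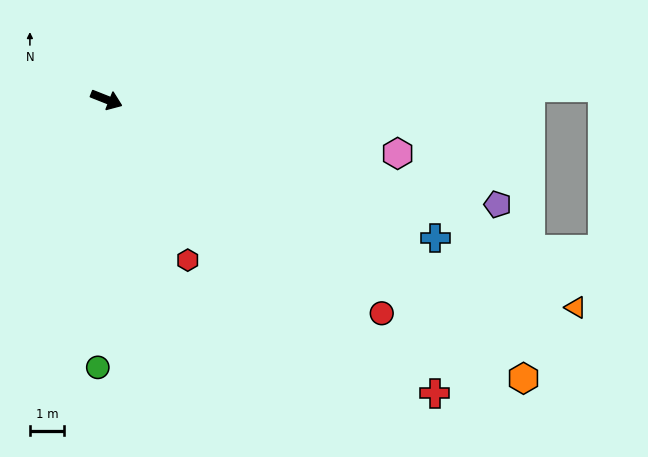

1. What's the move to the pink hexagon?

turn left 11°, forward 8.6 m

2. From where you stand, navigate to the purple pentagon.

turn left 7°, forward 11.8 m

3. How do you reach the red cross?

turn right 20°, forward 12.9 m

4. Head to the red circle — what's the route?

turn right 16°, forward 10.2 m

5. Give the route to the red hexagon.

turn right 42°, forward 5.2 m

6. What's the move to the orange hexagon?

turn right 12°, forward 14.6 m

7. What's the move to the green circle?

turn right 70°, forward 7.8 m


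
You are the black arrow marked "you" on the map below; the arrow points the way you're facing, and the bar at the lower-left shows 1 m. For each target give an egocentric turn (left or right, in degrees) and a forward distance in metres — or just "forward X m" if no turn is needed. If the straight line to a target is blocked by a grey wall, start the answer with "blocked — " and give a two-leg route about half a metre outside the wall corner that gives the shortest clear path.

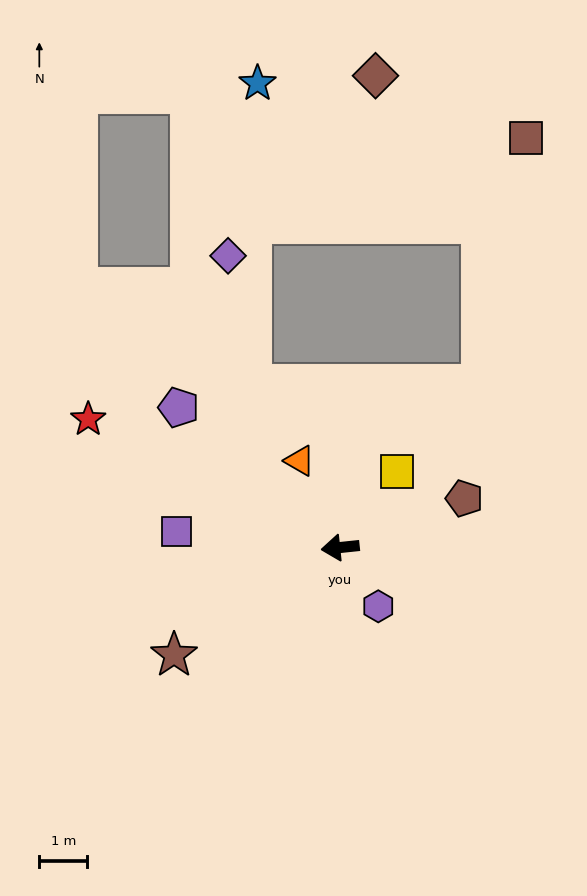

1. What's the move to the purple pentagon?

turn right 47°, forward 4.4 m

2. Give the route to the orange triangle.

turn right 71°, forward 2.0 m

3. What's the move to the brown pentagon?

turn right 164°, forward 2.8 m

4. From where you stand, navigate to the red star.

turn right 33°, forward 5.9 m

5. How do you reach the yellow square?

turn right 133°, forward 2.0 m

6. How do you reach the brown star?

turn left 27°, forward 4.1 m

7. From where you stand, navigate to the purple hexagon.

turn left 117°, forward 1.5 m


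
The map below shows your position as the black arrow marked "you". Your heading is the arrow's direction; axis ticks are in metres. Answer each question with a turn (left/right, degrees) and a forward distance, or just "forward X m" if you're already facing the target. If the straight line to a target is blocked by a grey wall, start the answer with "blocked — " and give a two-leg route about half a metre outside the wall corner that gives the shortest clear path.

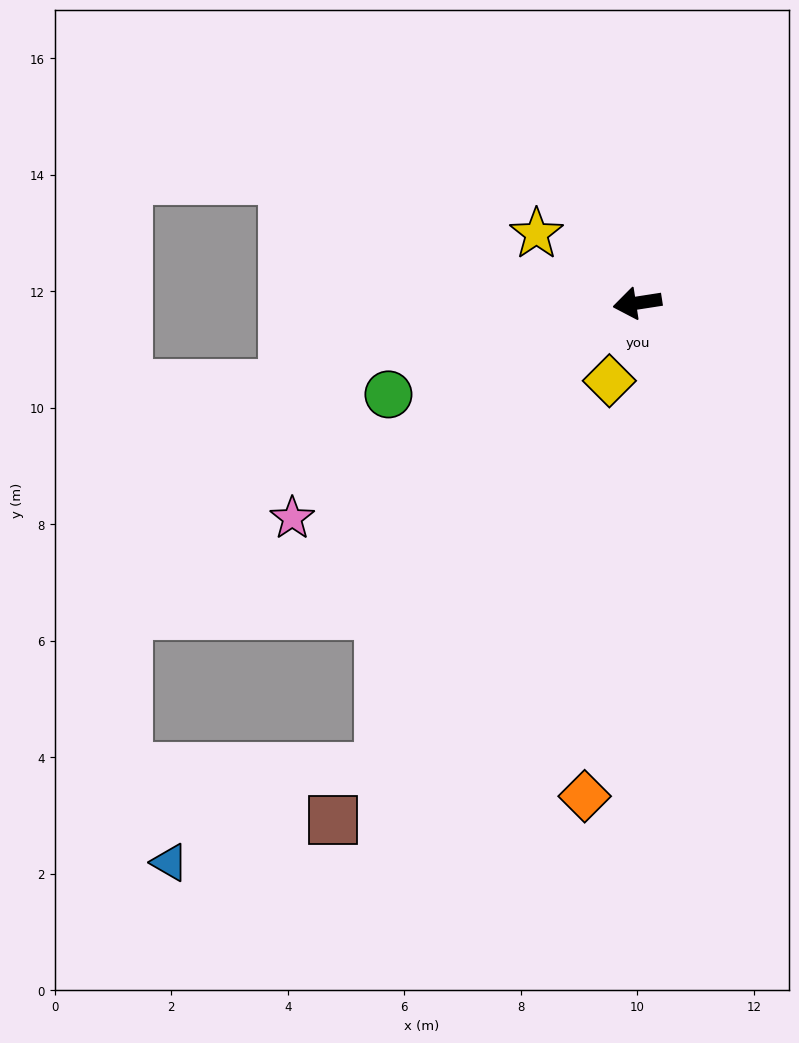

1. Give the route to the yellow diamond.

turn left 61°, forward 1.4 m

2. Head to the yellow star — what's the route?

turn right 43°, forward 2.1 m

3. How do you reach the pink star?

turn left 23°, forward 7.0 m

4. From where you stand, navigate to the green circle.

turn left 11°, forward 4.6 m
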